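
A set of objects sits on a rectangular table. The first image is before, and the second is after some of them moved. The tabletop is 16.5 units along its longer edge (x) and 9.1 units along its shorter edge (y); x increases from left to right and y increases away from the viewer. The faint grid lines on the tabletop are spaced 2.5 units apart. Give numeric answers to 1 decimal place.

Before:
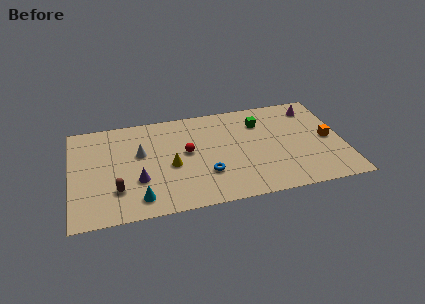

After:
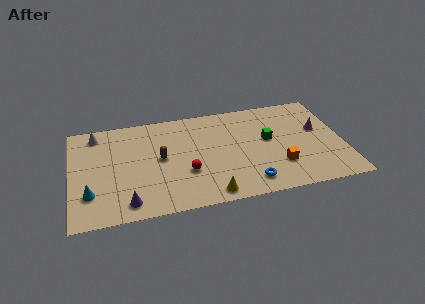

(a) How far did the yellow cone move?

3.7

From (6.0, 4.0) to (8.2, 1.0), the yellow cone covered √(2.2² + 3.0²) ≈ 3.7 units.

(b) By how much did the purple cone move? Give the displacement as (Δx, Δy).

(-0.7, -1.8)

From the two frames, the purple cone sits at roughly (4.0, 3.1) before and (3.3, 1.3) after.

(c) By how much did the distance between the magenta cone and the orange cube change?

+0.6

They were about 3.2 units apart before and 3.8 after — 0.6 units further apart.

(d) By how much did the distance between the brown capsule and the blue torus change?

+0.8

Before: roughly 5.4 units apart; after: 6.2. That's 0.8 units further apart.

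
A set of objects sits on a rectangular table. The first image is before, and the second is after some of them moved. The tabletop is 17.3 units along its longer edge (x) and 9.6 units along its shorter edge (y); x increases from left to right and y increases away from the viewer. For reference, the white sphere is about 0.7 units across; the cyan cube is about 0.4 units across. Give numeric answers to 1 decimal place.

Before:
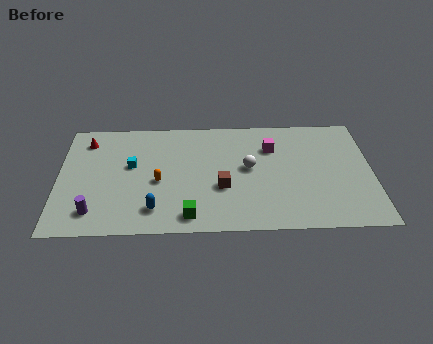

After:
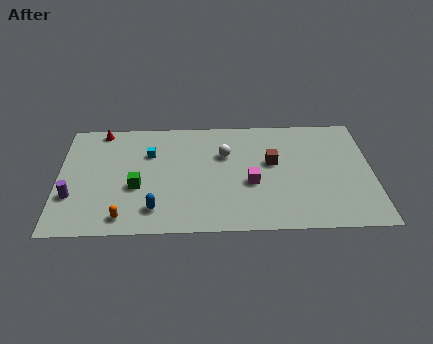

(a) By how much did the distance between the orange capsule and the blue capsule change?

-0.5

Before: roughly 2.3 units apart; after: 1.8. That's 0.5 units closer together.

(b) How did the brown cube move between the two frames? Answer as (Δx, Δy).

(2.8, 2.0)

From the two frames, the brown cube sits at roughly (9.0, 3.6) before and (11.8, 5.6) after.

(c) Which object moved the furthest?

the green cube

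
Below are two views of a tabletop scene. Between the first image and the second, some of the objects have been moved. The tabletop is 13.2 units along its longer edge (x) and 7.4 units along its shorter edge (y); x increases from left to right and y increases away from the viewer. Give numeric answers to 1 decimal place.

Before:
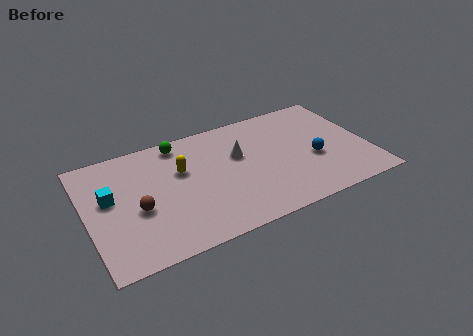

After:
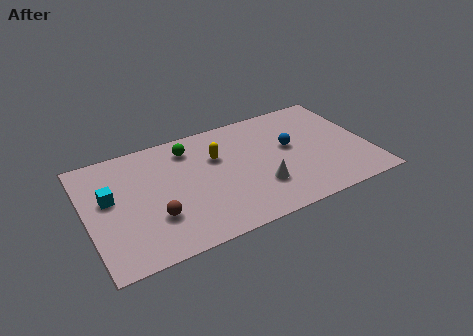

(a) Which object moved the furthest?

the white cone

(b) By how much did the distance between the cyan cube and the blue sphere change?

-1.1

The distance was about 9.6 in the first image and 8.5 in the second, so they moved 1.1 units closer together.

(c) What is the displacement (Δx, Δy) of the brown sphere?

(0.7, -0.8)

The brown sphere started near (2.3, 3.1) and ended near (3.0, 2.3).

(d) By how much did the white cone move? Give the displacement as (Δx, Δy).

(0.7, -2.4)

From the two frames, the white cone sits at roughly (7.2, 4.6) before and (7.9, 2.2) after.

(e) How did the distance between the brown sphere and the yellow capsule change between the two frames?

+1.4

Before: roughly 2.7 units apart; after: 4.1. That's 1.4 units further apart.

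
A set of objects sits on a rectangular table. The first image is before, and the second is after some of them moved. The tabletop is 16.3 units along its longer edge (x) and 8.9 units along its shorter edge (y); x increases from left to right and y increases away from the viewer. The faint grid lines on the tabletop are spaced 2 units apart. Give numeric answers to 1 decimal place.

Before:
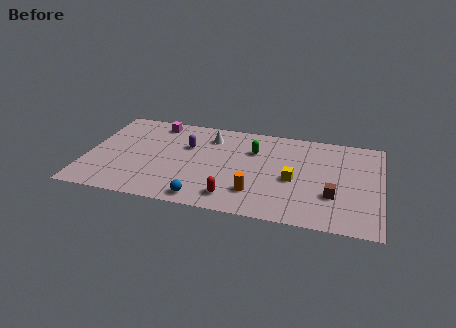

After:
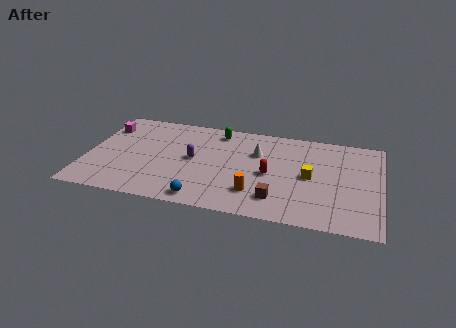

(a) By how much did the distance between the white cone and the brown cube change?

-3.8

Before: roughly 8.1 units apart; after: 4.3. That's 3.8 units closer together.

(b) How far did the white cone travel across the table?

2.9

The white cone moved from about (6.7, 7.0) to (9.4, 6.0), a distance of √(2.7² + 1.0²) ≈ 2.9.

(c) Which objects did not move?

the orange cylinder and the blue sphere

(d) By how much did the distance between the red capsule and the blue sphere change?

+3.0

Before: roughly 1.7 units apart; after: 4.7. That's 3.0 units further apart.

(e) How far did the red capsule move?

3.2

From (8.3, 1.5) to (10.2, 4.1), the red capsule covered √(1.9² + 2.6²) ≈ 3.2 units.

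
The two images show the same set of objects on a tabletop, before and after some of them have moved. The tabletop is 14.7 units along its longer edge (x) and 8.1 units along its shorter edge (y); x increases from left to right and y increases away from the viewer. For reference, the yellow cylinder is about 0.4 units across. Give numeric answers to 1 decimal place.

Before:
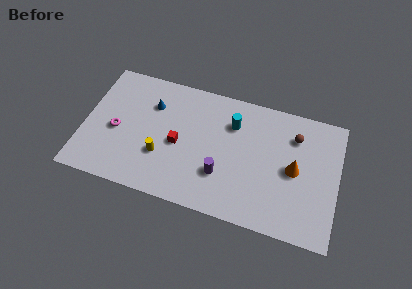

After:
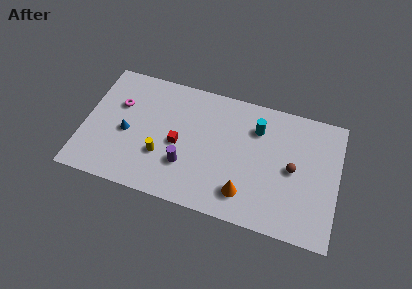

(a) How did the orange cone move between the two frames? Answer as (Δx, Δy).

(-2.7, -2.3)

The orange cone was at about (12.2, 4.0) and moved to about (9.5, 1.7).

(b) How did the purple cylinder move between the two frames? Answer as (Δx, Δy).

(-2.1, 0.0)

The purple cylinder started near (8.1, 2.5) and ended near (6.0, 2.5).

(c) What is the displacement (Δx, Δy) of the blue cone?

(-1.3, -2.2)

From the two frames, the blue cone sits at roughly (3.8, 5.8) before and (2.5, 3.6) after.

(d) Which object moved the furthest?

the orange cone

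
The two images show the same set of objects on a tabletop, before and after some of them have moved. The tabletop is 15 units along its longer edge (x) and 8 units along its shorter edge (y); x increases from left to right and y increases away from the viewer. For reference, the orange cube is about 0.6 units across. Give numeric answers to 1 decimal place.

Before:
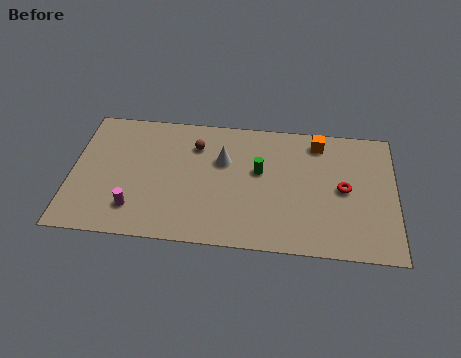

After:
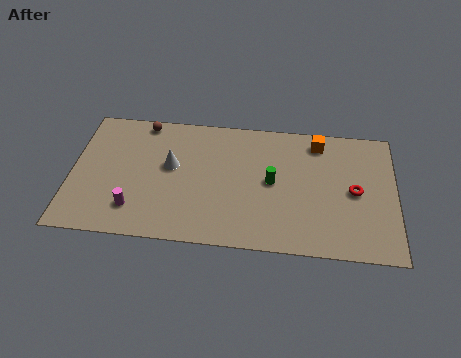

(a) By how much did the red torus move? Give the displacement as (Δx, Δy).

(0.5, -0.1)

From the two frames, the red torus sits at roughly (12.6, 4.0) before and (13.1, 3.9) after.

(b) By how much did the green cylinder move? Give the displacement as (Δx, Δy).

(0.6, -0.6)

From the two frames, the green cylinder sits at roughly (8.7, 4.7) before and (9.3, 4.1) after.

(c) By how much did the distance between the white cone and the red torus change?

+2.8

Before: roughly 5.7 units apart; after: 8.5. That's 2.8 units further apart.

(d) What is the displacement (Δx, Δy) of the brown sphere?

(-2.5, 1.2)

The brown sphere started near (5.7, 6.0) and ended near (3.2, 7.2).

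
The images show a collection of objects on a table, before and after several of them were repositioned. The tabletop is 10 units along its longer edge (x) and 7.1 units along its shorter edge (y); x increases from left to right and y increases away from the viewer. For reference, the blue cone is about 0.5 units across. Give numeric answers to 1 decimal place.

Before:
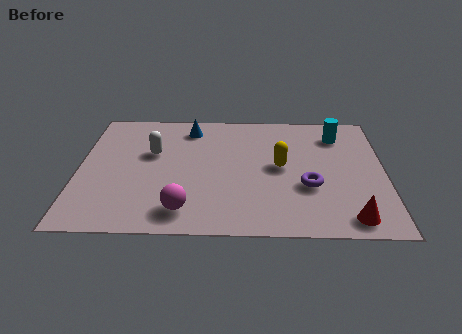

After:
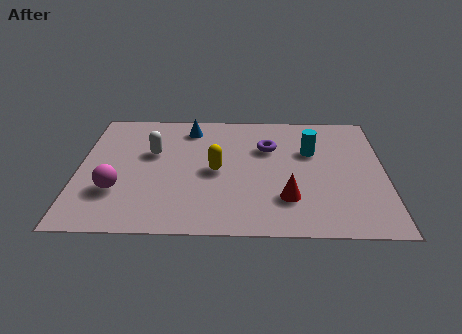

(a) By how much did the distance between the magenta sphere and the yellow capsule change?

-0.6

Before: roughly 4.0 units apart; after: 3.4. That's 0.6 units closer together.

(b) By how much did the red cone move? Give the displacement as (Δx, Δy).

(-2.0, 1.0)

The red cone was at about (8.8, 0.9) and moved to about (6.8, 1.9).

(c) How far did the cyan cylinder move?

1.3

The cyan cylinder was near (8.5, 5.6) before and (7.6, 4.6) after, so it travelled √(0.9² + 1.0²) ≈ 1.3 units.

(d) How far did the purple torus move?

2.6

The purple torus was near (7.5, 2.6) before and (6.2, 4.8) after, so it travelled √(1.3² + 2.2²) ≈ 2.6 units.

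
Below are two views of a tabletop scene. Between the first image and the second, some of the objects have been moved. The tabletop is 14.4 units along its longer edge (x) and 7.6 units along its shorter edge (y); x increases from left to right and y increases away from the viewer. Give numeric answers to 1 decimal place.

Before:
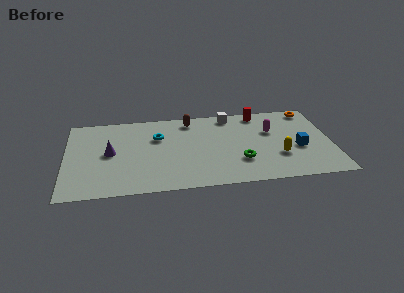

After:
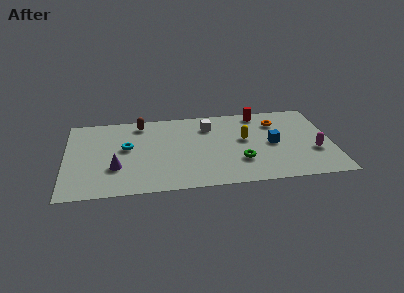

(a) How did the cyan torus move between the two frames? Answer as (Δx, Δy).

(-1.7, -0.8)

The cyan torus started near (5.0, 5.1) and ended near (3.3, 4.3).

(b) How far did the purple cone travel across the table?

1.4

The purple cone moved from about (2.4, 3.9) to (2.7, 2.5), a distance of √(0.3² + 1.4²) ≈ 1.4.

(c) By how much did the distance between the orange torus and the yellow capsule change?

-2.3

Before: roughly 4.6 units apart; after: 2.3. That's 2.3 units closer together.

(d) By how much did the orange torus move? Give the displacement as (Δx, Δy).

(-1.9, -1.0)

The orange torus started near (13.4, 6.7) and ended near (11.5, 5.7).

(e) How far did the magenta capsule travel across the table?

3.1

From (11.2, 4.9) to (13.4, 2.7), the magenta capsule covered √(2.2² + 2.2²) ≈ 3.1 units.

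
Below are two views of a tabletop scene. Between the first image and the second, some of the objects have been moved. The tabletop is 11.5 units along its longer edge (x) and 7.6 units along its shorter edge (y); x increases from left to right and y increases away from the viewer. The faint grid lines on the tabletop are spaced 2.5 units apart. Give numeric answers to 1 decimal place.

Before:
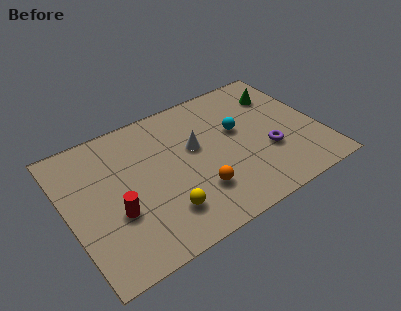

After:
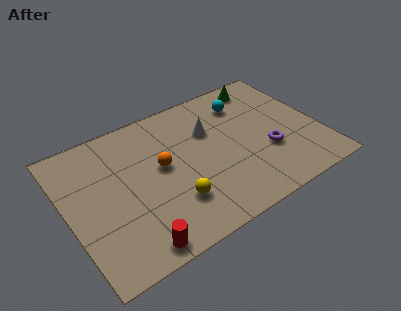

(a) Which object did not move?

the purple torus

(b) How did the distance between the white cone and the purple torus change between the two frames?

-0.3

Before: roughly 3.6 units apart; after: 3.3. That's 0.3 units closer together.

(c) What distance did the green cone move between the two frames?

1.1

From (10.1, 5.7) to (9.5, 6.6), the green cone covered √(0.6² + 0.9²) ≈ 1.1 units.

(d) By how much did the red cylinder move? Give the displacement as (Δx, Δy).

(0.5, -2.0)

The red cylinder started near (2.0, 2.8) and ended near (2.5, 0.8).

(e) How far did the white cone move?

1.0

From (5.9, 4.5) to (6.7, 5.1), the white cone covered √(0.8² + 0.6²) ≈ 1.0 units.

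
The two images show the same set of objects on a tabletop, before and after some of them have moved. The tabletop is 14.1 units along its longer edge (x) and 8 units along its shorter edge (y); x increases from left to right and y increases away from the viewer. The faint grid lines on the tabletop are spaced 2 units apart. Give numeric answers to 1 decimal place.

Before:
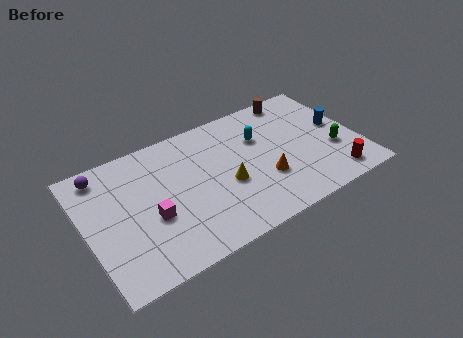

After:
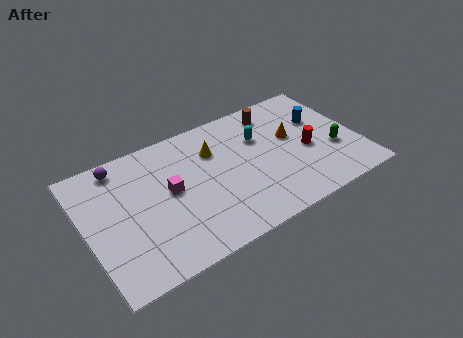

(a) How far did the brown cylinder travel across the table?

1.3

The brown cylinder moved from about (11.4, 7.2) to (10.2, 6.7), a distance of √(1.2² + 0.5²) ≈ 1.3.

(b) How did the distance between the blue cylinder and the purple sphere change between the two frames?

-1.8

Before: roughly 12.3 units apart; after: 10.5. That's 1.8 units closer together.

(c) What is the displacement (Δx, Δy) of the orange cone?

(1.8, 2.0)

From the two frames, the orange cone sits at roughly (9.0, 2.7) before and (10.8, 4.7) after.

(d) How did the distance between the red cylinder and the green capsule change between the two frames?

-0.3

The distance was about 1.7 in the first image and 1.4 in the second, so they moved 0.3 units closer together.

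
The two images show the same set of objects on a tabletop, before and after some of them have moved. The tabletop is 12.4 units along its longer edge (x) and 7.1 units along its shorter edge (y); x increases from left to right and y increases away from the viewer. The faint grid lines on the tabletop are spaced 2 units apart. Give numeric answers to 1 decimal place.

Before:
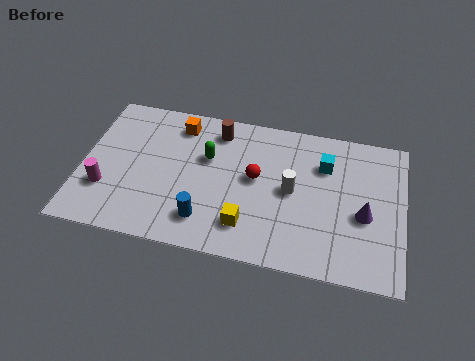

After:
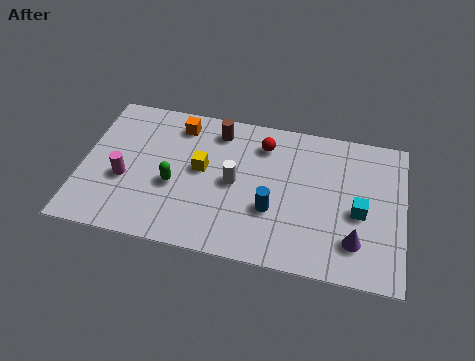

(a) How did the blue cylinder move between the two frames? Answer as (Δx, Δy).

(2.5, 1.0)

The blue cylinder was at about (4.9, 1.5) and moved to about (7.4, 2.5).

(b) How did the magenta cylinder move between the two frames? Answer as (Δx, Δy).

(0.7, 0.6)

The magenta cylinder was at about (1.0, 2.2) and moved to about (1.7, 2.8).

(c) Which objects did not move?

the orange cube and the brown cylinder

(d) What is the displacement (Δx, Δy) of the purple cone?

(-0.3, -1.3)

The purple cone started near (10.9, 3.0) and ended near (10.6, 1.7).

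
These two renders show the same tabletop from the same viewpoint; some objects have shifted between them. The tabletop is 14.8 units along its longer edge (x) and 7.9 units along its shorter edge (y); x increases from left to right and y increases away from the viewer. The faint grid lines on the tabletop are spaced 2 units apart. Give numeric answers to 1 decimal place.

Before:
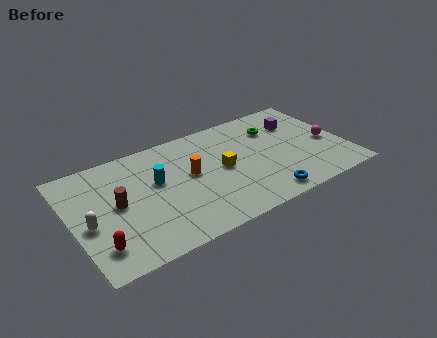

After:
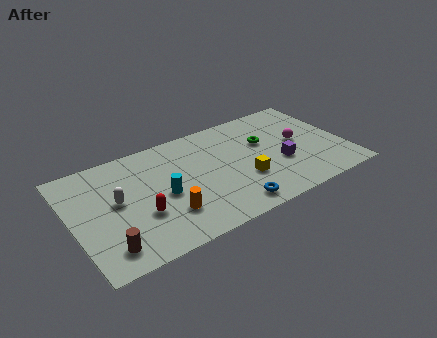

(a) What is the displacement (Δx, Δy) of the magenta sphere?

(-1.5, 0.7)

The magenta sphere was at about (13.9, 3.5) and moved to about (12.4, 4.2).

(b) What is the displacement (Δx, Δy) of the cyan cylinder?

(0.2, -1.1)

The cyan cylinder started near (4.6, 4.7) and ended near (4.8, 3.6).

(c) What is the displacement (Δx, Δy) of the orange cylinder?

(-1.6, -2.2)

From the two frames, the orange cylinder sits at roughly (6.4, 4.4) before and (4.8, 2.2) after.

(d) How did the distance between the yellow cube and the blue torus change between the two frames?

-1.6

They were about 3.5 units apart before and 1.9 after — 1.6 units closer together.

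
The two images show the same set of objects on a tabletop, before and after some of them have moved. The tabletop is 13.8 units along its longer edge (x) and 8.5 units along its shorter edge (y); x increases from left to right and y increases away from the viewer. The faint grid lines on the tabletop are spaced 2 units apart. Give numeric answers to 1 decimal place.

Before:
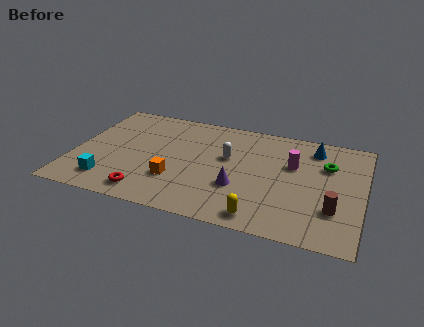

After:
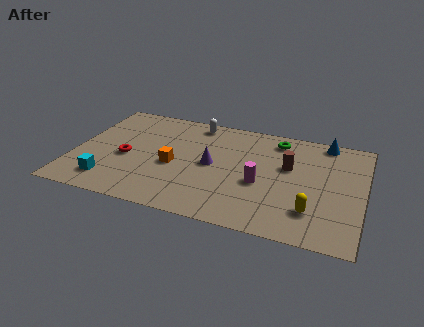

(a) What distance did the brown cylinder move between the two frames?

3.5

From (12.5, 2.5) to (10.2, 5.2), the brown cylinder covered √(2.3² + 2.7²) ≈ 3.5 units.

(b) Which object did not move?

the cyan cube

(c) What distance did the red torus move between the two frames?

2.8

From (3.8, 1.2) to (2.5, 3.7), the red torus covered √(1.3² + 2.5²) ≈ 2.8 units.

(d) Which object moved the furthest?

the brown cylinder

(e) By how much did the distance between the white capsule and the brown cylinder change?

-0.6

Before: roughly 5.8 units apart; after: 5.2. That's 0.6 units closer together.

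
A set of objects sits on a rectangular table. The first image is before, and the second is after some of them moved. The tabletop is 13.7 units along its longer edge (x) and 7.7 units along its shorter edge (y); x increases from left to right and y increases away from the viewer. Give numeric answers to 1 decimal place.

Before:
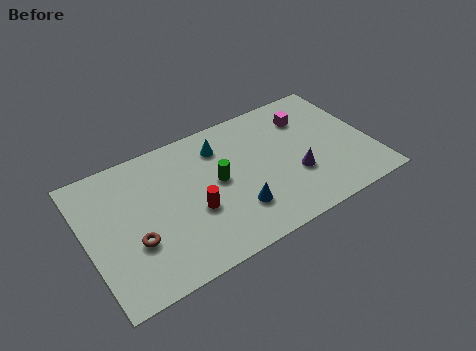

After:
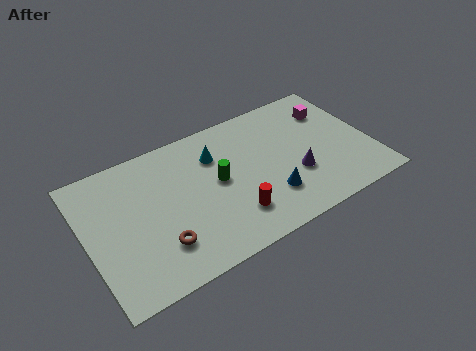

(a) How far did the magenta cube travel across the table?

1.2

From (11.0, 5.8) to (12.2, 5.7), the magenta cube covered √(1.2² + 0.1²) ≈ 1.2 units.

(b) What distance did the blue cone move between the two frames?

1.6

From (6.9, 2.1) to (8.5, 2.1), the blue cone covered √(1.6² + 0.0²) ≈ 1.6 units.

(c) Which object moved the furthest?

the red cylinder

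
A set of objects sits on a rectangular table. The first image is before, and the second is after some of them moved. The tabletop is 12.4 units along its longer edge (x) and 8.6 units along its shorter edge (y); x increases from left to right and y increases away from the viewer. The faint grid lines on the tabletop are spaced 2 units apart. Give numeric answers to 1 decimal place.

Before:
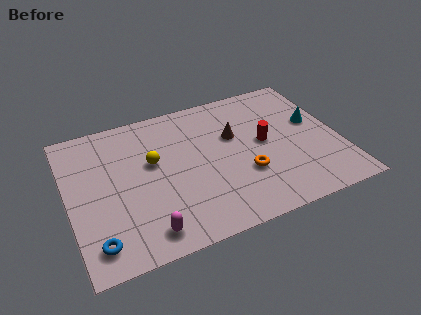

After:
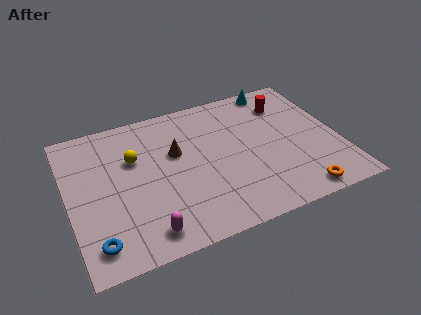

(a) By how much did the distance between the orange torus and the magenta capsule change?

+1.9

Before: roughly 5.0 units apart; after: 6.9. That's 1.9 units further apart.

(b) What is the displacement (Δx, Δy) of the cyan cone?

(-1.4, 2.8)

The cyan cone was at about (11.4, 5.0) and moved to about (10.0, 7.8).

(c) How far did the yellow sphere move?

0.9

From (3.9, 5.1) to (3.1, 5.6), the yellow sphere covered √(0.8² + 0.5²) ≈ 0.9 units.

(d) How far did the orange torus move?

3.0

From (7.9, 2.9) to (10.1, 0.9), the orange torus covered √(2.2² + 2.0²) ≈ 3.0 units.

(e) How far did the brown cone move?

2.7

From (7.7, 5.4) to (5.0, 5.3), the brown cone covered √(2.7² + 0.1²) ≈ 2.7 units.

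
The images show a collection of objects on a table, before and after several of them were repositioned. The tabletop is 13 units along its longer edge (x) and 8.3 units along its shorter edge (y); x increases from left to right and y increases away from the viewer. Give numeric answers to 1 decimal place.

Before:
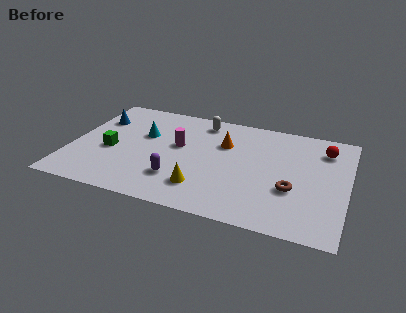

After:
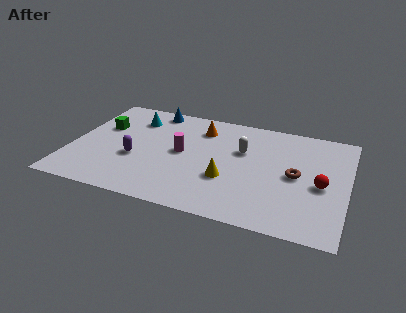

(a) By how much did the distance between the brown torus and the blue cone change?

-2.1

Before: roughly 9.9 units apart; after: 7.8. That's 2.1 units closer together.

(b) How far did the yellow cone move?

1.5

The yellow cone was near (6.4, 1.9) before and (7.5, 2.9) after, so it travelled √(1.1² + 1.0²) ≈ 1.5 units.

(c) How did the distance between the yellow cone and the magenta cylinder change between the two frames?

-0.5

Before: roughly 3.2 units apart; after: 2.7. That's 0.5 units closer together.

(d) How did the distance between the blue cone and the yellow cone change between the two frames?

-0.7

They were about 6.7 units apart before and 6.0 after — 0.7 units closer together.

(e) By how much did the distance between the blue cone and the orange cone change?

-3.5

They were about 6.1 units apart before and 2.6 after — 3.5 units closer together.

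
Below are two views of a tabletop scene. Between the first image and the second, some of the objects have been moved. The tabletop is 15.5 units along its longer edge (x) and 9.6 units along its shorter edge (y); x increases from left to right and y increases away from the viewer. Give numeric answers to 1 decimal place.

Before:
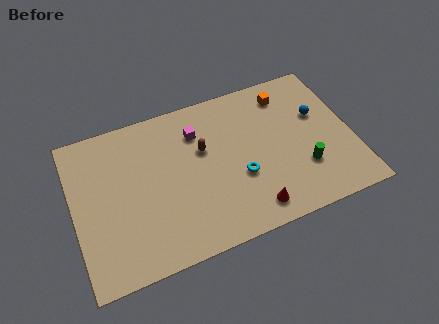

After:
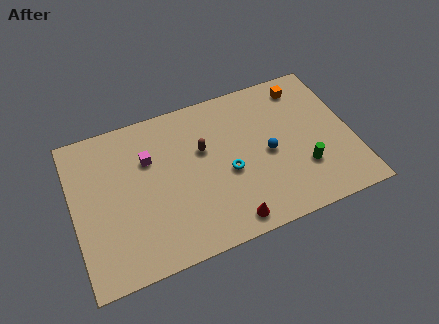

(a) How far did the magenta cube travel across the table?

2.9

The magenta cube was near (7.1, 7.2) before and (4.3, 6.5) after, so it travelled √(2.8² + 0.7²) ≈ 2.9 units.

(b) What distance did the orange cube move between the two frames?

1.0

The orange cube moved from about (12.2, 7.9) to (13.2, 8.1), a distance of √(1.0² + 0.2²) ≈ 1.0.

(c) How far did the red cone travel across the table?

1.3

The red cone moved from about (9.5, 1.4) to (8.2, 1.1), a distance of √(1.3² + 0.3²) ≈ 1.3.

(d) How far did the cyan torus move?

0.8

The cyan torus was near (9.1, 3.6) before and (8.5, 4.1) after, so it travelled √(0.6² + 0.5²) ≈ 0.8 units.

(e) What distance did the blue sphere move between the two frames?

3.4

The blue sphere moved from about (13.8, 6.0) to (10.8, 4.5), a distance of √(3.0² + 1.5²) ≈ 3.4.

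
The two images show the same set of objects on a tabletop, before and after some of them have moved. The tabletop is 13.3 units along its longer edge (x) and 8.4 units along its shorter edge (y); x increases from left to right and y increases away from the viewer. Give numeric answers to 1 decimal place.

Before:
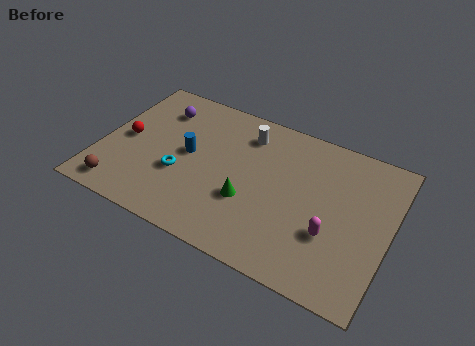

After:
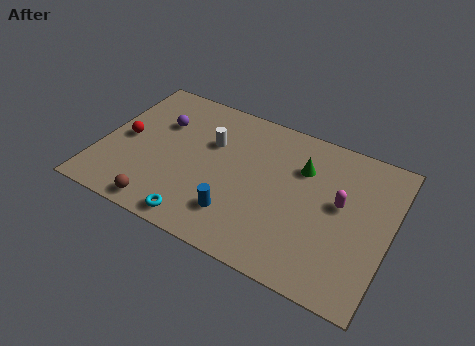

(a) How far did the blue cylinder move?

3.5

From (4.0, 4.4) to (6.6, 2.0), the blue cylinder covered √(2.6² + 2.4²) ≈ 3.5 units.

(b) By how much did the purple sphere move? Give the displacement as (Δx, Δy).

(0.2, -0.8)

The purple sphere was at about (2.3, 6.5) and moved to about (2.5, 5.7).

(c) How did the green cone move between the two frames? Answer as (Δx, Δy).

(2.1, 2.9)

The green cone started near (7.0, 3.0) and ended near (9.1, 5.9).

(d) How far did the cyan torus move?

2.5

The cyan torus was near (3.8, 3.1) before and (5.0, 0.9) after, so it travelled √(1.2² + 2.2²) ≈ 2.5 units.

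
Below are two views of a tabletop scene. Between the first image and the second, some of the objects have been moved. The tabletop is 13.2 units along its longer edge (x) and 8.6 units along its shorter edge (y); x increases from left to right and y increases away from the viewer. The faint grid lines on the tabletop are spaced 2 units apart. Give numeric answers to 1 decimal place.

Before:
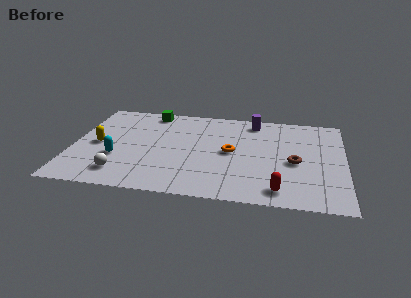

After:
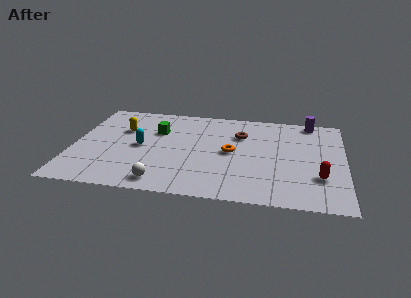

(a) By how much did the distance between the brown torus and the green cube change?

-4.0

The distance was about 8.1 in the first image and 4.1 in the second, so they moved 4.0 units closer together.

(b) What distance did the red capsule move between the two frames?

2.4

The red capsule moved from about (10.1, 1.2) to (12.0, 2.6), a distance of √(1.9² + 1.4²) ≈ 2.4.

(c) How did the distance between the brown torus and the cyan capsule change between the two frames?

-3.5

Before: roughly 8.6 units apart; after: 5.1. That's 3.5 units closer together.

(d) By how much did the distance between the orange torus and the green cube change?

-1.3

Before: roughly 5.3 units apart; after: 4.0. That's 1.3 units closer together.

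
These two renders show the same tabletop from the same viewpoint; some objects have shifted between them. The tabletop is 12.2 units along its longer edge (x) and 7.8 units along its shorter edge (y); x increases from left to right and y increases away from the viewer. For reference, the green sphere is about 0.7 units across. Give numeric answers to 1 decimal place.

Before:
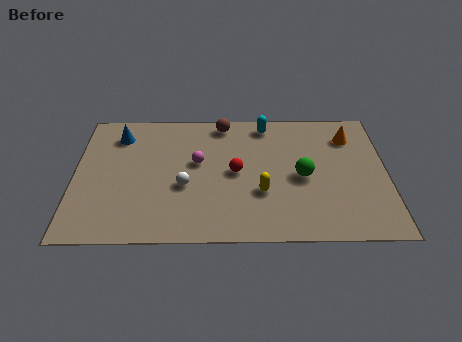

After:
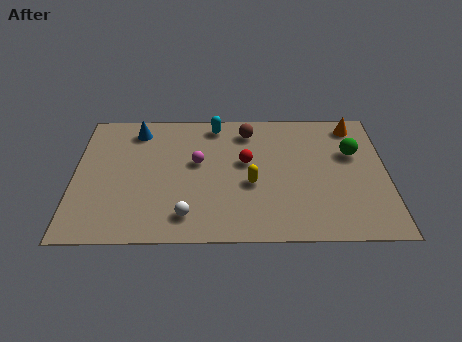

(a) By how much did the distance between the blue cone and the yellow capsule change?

-1.0

Before: roughly 6.6 units apart; after: 5.6. That's 1.0 units closer together.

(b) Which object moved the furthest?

the green sphere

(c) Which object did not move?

the magenta sphere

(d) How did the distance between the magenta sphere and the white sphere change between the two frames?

+1.6

The distance was about 1.5 in the first image and 3.1 in the second, so they moved 1.6 units further apart.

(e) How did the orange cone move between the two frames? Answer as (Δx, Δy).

(0.2, 0.7)

From the two frames, the orange cone sits at roughly (10.8, 6.0) before and (11.0, 6.7) after.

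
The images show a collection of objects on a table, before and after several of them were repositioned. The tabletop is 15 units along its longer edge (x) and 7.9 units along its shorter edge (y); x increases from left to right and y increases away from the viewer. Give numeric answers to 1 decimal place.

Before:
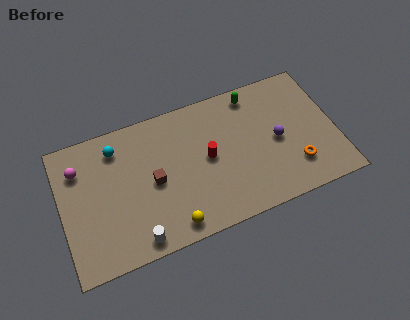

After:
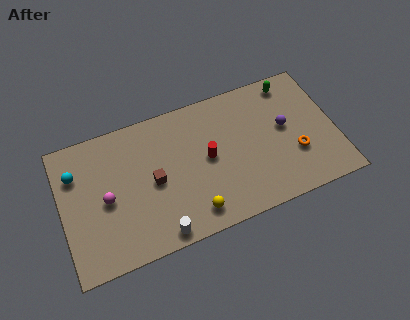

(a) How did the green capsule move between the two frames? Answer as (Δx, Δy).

(2.1, 0.0)

From the two frames, the green capsule sits at roughly (10.8, 6.9) before and (12.9, 6.9) after.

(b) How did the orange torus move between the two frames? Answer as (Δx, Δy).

(0.1, 0.7)

The orange torus was at about (12.6, 2.0) and moved to about (12.7, 2.7).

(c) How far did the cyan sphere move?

2.4

From (3.2, 6.4) to (0.9, 5.7), the cyan sphere covered √(2.3² + 0.7²) ≈ 2.4 units.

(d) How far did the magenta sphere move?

2.6

From (1.1, 5.9) to (2.4, 3.7), the magenta sphere covered √(1.3² + 2.2²) ≈ 2.6 units.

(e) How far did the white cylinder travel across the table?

1.2

The white cylinder moved from about (3.8, 0.9) to (5.0, 0.8), a distance of √(1.2² + 0.1²) ≈ 1.2.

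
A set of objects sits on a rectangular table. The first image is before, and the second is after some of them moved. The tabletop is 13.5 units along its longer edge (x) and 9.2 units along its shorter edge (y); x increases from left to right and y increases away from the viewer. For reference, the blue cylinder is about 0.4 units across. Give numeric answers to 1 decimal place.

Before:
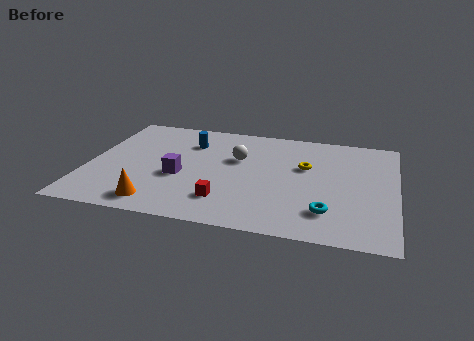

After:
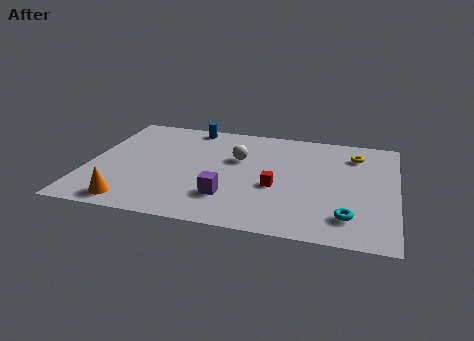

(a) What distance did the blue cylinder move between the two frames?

1.5

The blue cylinder moved from about (4.3, 6.8) to (4.2, 8.3), a distance of √(0.1² + 1.5²) ≈ 1.5.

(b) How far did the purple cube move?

2.6

From (4.1, 3.7) to (6.3, 2.4), the purple cube covered √(2.2² + 1.3²) ≈ 2.6 units.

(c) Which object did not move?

the white sphere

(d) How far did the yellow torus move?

2.6

The yellow torus moved from about (9.5, 5.7) to (11.6, 7.2), a distance of √(2.1² + 1.5²) ≈ 2.6.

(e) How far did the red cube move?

2.6

The red cube was near (6.2, 2.1) before and (8.3, 3.7) after, so it travelled √(2.1² + 1.6²) ≈ 2.6 units.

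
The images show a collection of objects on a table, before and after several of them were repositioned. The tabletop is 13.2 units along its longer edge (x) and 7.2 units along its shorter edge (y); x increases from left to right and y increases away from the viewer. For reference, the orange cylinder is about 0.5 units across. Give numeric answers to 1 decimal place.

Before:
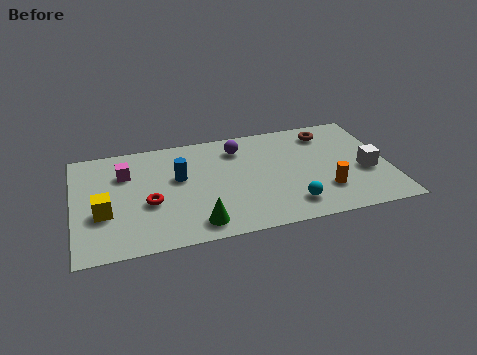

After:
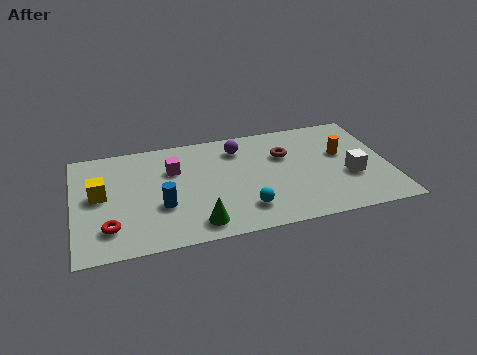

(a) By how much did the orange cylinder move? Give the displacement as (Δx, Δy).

(0.9, 2.3)

The orange cylinder was at about (10.4, 2.0) and moved to about (11.3, 4.3).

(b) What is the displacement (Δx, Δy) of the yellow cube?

(-0.1, 1.2)

From the two frames, the yellow cube sits at roughly (1.2, 2.7) before and (1.1, 3.9) after.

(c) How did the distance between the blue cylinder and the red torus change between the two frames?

+0.5

They were about 1.9 units apart before and 2.4 after — 0.5 units further apart.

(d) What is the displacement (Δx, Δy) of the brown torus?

(-1.9, -1.1)

From the two frames, the brown torus sits at roughly (10.8, 5.9) before and (8.9, 4.8) after.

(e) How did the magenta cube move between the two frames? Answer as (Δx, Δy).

(2.0, -0.2)

From the two frames, the magenta cube sits at roughly (2.2, 5.1) before and (4.2, 4.9) after.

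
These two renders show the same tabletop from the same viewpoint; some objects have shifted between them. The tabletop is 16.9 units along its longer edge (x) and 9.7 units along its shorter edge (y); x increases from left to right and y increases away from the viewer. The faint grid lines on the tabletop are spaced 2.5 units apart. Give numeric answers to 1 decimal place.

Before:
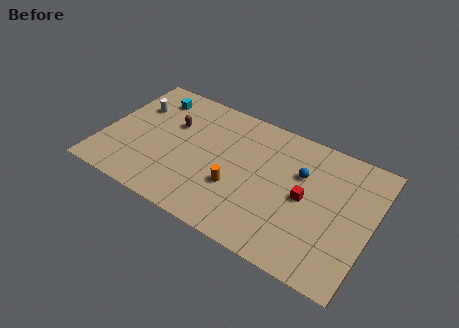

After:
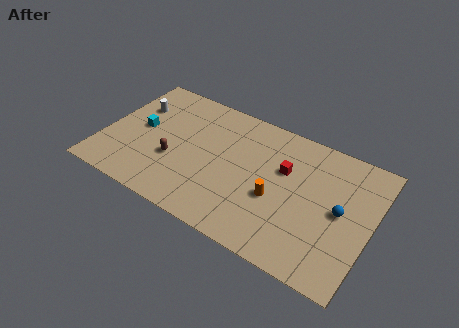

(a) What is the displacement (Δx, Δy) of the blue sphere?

(2.7, -1.5)

The blue sphere started near (12.3, 6.4) and ended near (15.0, 4.9).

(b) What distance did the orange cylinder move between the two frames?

2.5

From (8.6, 3.4) to (11.1, 3.9), the orange cylinder covered √(2.5² + 0.5²) ≈ 2.5 units.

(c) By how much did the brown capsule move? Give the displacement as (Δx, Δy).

(0.5, -2.7)

The brown capsule was at about (4.1, 6.3) and moved to about (4.6, 3.6).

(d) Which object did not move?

the white cylinder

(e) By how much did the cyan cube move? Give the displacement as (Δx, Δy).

(-0.3, -2.8)

The cyan cube was at about (2.5, 7.9) and moved to about (2.2, 5.1).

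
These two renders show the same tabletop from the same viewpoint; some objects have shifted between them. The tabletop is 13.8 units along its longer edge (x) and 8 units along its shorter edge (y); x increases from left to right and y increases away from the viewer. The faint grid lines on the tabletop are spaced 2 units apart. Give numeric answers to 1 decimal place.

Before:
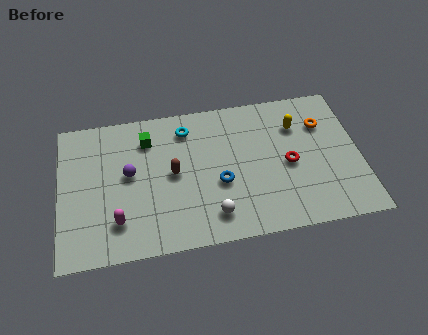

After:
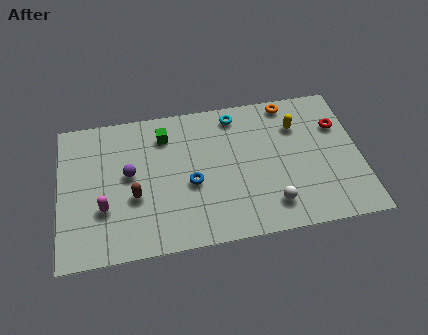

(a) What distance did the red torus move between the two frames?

3.0

The red torus was near (10.5, 3.7) before and (12.9, 5.5) after, so it travelled √(2.4² + 1.8²) ≈ 3.0 units.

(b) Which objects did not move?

the yellow capsule and the purple sphere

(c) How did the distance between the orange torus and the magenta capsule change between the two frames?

-0.5

They were about 10.3 units apart before and 9.8 after — 0.5 units closer together.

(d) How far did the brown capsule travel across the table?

2.1

The brown capsule moved from about (5.2, 4.1) to (3.4, 3.1), a distance of √(1.8² + 1.0²) ≈ 2.1.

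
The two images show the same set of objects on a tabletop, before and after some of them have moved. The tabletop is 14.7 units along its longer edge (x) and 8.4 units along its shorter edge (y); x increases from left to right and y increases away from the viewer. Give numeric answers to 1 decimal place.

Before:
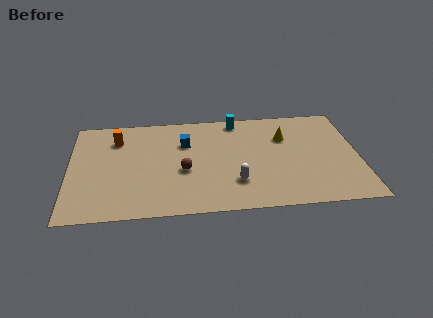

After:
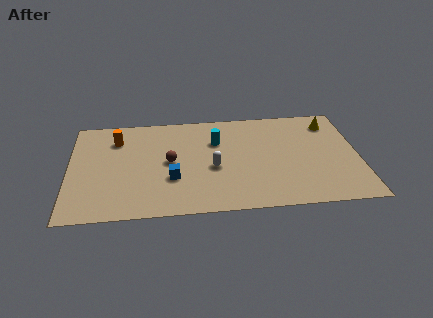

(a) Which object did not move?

the orange cylinder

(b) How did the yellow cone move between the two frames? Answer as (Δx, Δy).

(2.4, 1.0)

The yellow cone started near (11.0, 5.8) and ended near (13.4, 6.8).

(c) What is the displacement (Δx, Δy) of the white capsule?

(-1.1, 1.3)

From the two frames, the white capsule sits at roughly (8.4, 2.3) before and (7.3, 3.6) after.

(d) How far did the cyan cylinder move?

2.0

The cyan cylinder was near (8.6, 7.5) before and (7.5, 5.8) after, so it travelled √(1.1² + 1.7²) ≈ 2.0 units.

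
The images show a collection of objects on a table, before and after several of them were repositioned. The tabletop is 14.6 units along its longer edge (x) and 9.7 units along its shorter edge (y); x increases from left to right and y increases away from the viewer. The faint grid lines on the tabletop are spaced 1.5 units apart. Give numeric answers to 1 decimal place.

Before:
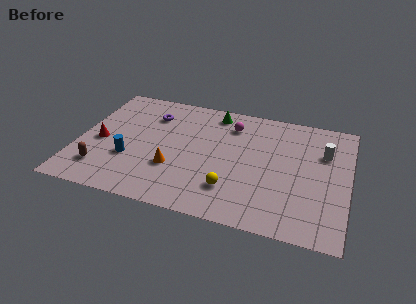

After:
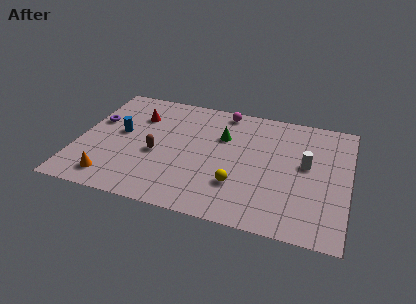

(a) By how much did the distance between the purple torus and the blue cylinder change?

-2.5

Before: roughly 4.1 units apart; after: 1.6. That's 2.5 units closer together.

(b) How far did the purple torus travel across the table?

3.2

The purple torus moved from about (3.7, 7.3) to (0.8, 6.0), a distance of √(2.9² + 1.3²) ≈ 3.2.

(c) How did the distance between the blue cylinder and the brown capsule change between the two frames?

+0.6

The distance was about 1.8 in the first image and 2.4 in the second, so they moved 0.6 units further apart.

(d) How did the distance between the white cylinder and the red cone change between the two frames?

-2.8

They were about 12.2 units apart before and 9.4 after — 2.8 units closer together.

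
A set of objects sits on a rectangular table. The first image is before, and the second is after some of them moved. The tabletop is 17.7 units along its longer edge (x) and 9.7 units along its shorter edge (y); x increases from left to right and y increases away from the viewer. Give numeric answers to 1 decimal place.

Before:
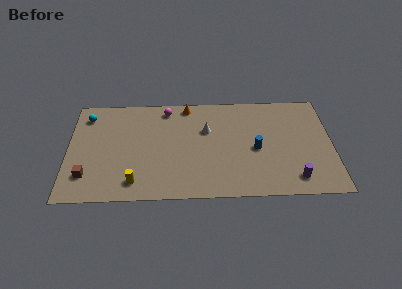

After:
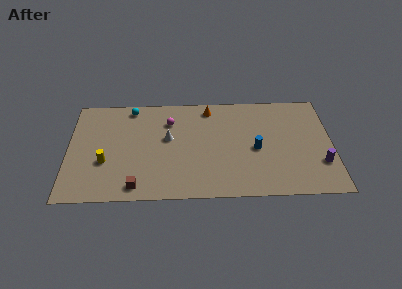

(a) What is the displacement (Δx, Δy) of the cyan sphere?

(3.0, 0.7)

From the two frames, the cyan sphere sits at roughly (1.2, 7.9) before and (4.2, 8.6) after.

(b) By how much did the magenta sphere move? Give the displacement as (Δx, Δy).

(0.2, -1.2)

The magenta sphere was at about (6.6, 8.4) and moved to about (6.8, 7.2).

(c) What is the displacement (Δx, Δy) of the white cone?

(-2.6, -0.7)

The white cone was at about (9.3, 6.3) and moved to about (6.7, 5.6).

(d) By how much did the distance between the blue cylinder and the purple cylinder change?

+0.8

They were about 3.8 units apart before and 4.6 after — 0.8 units further apart.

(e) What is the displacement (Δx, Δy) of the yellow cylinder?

(-2.0, 1.9)

The yellow cylinder started near (4.5, 1.6) and ended near (2.5, 3.5).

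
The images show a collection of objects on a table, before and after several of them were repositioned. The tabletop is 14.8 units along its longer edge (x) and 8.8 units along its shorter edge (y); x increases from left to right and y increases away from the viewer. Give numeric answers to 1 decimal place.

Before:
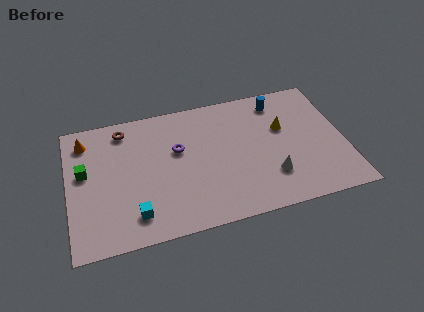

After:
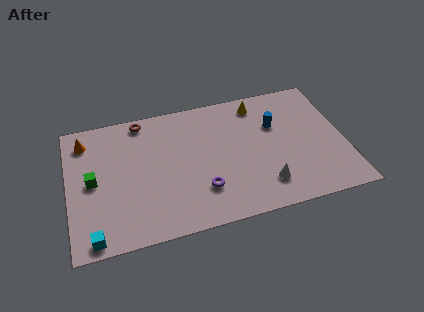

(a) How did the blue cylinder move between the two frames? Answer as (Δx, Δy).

(-0.3, -1.6)

The blue cylinder started near (11.5, 7.4) and ended near (11.2, 5.8).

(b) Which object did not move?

the orange cone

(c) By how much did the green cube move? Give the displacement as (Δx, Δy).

(0.4, -0.7)

The green cube started near (0.9, 5.1) and ended near (1.3, 4.4).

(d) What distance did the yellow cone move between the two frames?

2.3

The yellow cone moved from about (11.6, 5.5) to (10.4, 7.5), a distance of √(1.2² + 2.0²) ≈ 2.3.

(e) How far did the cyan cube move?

2.4

The cyan cube moved from about (3.4, 1.7) to (1.2, 0.8), a distance of √(2.2² + 0.9²) ≈ 2.4.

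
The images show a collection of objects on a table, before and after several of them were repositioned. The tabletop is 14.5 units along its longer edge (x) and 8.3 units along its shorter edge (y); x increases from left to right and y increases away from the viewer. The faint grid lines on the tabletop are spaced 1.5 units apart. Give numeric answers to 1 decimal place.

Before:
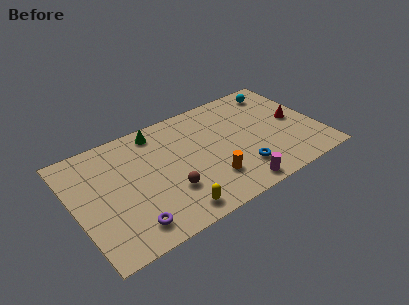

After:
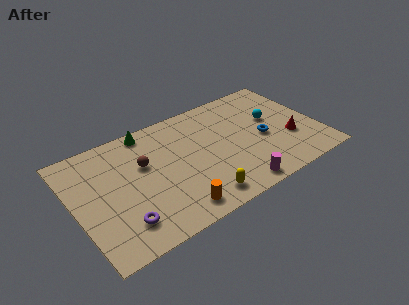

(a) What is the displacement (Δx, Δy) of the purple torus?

(-0.4, 0.4)

From the two frames, the purple torus sits at roughly (2.8, 1.4) before and (2.4, 1.8) after.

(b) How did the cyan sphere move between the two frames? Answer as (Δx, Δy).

(-0.7, -2.1)

The cyan sphere started near (12.7, 7.0) and ended near (12.0, 4.9).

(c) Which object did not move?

the magenta cylinder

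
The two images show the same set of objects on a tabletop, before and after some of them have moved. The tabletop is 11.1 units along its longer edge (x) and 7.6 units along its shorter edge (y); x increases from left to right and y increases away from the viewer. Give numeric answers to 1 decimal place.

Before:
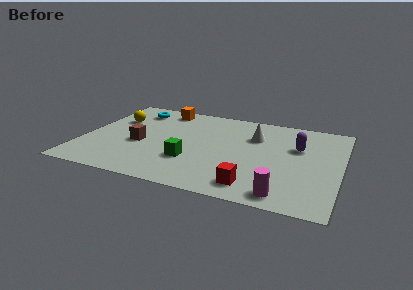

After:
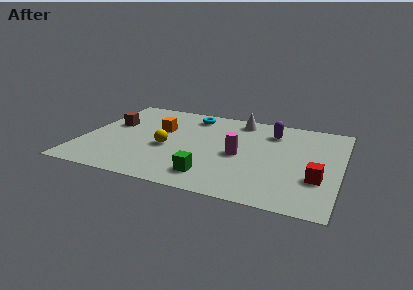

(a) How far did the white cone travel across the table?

1.5

The white cone was near (7.3, 5.3) before and (6.5, 6.6) after, so it travelled √(0.8² + 1.3²) ≈ 1.5 units.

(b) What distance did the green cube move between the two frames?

1.4

The green cube moved from about (4.8, 2.4) to (5.8, 1.4), a distance of √(1.0² + 1.0²) ≈ 1.4.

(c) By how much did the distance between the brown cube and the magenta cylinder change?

-1.0

They were about 6.8 units apart before and 5.8 after — 1.0 units closer together.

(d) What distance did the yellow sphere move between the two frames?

3.1

From (1.2, 5.1) to (3.7, 3.2), the yellow sphere covered √(2.5² + 1.9²) ≈ 3.1 units.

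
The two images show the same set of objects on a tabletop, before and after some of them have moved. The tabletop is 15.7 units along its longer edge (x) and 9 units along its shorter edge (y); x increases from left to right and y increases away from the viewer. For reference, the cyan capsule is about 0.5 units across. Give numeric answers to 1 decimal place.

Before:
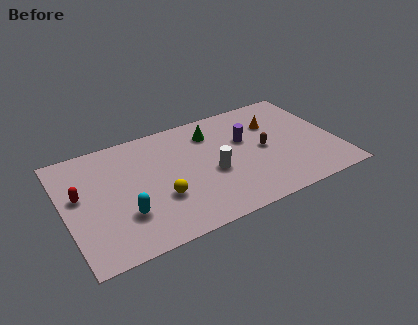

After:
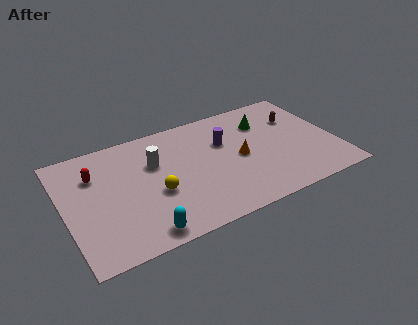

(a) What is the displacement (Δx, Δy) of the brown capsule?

(2.3, 1.8)

The brown capsule started near (11.5, 4.4) and ended near (13.8, 6.2).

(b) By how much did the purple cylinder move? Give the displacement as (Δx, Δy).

(-1.2, 0.3)

The purple cylinder started near (10.6, 5.6) and ended near (9.4, 5.9).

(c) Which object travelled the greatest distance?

the white cylinder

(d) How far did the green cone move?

3.1

From (8.8, 7.0) to (11.9, 6.6), the green cone covered √(3.1² + 0.4²) ≈ 3.1 units.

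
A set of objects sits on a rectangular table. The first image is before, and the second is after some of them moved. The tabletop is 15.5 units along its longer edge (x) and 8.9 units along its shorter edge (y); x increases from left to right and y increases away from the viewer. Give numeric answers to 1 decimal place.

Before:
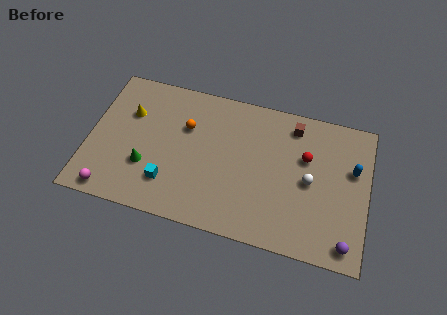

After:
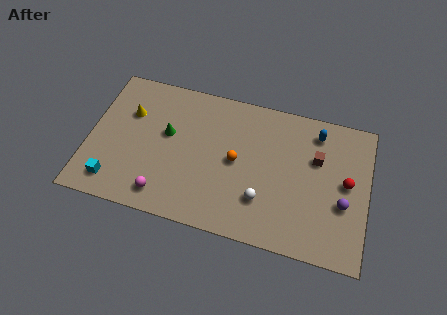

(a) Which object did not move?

the yellow cone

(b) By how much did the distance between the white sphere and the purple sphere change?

+0.6

The distance was about 3.9 in the first image and 4.5 in the second, so they moved 0.6 units further apart.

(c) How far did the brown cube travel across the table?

2.2

From (11.2, 7.5) to (12.6, 5.8), the brown cube covered √(1.4² + 1.7²) ≈ 2.2 units.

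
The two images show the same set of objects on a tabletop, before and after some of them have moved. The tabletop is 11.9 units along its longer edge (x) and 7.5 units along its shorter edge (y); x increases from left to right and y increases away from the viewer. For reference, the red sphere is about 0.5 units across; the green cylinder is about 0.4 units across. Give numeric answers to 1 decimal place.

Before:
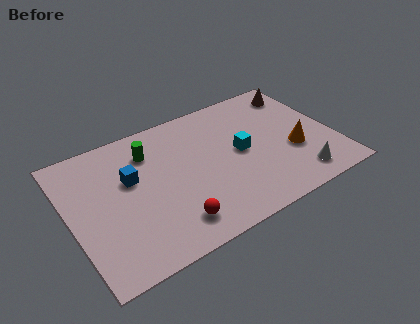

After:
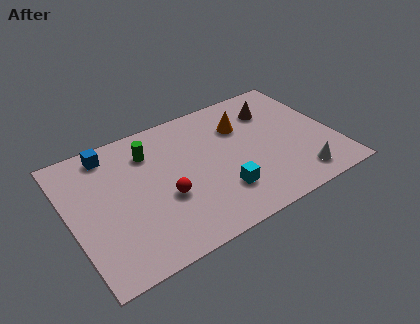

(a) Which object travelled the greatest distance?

the orange cone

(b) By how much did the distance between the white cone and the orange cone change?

+2.9

The distance was about 1.6 in the first image and 4.5 in the second, so they moved 2.9 units further apart.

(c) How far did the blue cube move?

2.0

The blue cube moved from about (2.8, 4.6) to (2.1, 6.5), a distance of √(0.7² + 1.9²) ≈ 2.0.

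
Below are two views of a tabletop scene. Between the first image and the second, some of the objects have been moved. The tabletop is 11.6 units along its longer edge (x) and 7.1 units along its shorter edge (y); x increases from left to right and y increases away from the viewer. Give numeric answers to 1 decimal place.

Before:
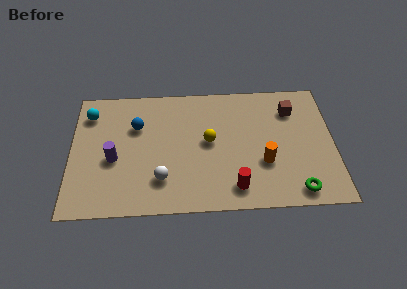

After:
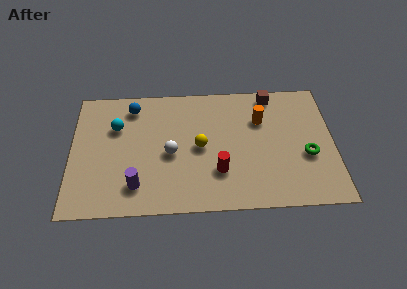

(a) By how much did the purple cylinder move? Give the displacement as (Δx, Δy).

(1.0, -1.5)

From the two frames, the purple cylinder sits at roughly (1.9, 3.0) before and (2.9, 1.5) after.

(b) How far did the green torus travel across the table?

2.0

The green torus was near (9.9, 0.9) before and (10.4, 2.8) after, so it travelled √(0.5² + 1.9²) ≈ 2.0 units.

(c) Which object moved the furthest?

the orange cylinder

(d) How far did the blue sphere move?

1.1

From (2.9, 4.8) to (2.7, 5.9), the blue sphere covered √(0.2² + 1.1²) ≈ 1.1 units.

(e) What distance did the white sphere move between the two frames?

1.5

The white sphere was near (4.0, 1.8) before and (4.4, 3.2) after, so it travelled √(0.4² + 1.4²) ≈ 1.5 units.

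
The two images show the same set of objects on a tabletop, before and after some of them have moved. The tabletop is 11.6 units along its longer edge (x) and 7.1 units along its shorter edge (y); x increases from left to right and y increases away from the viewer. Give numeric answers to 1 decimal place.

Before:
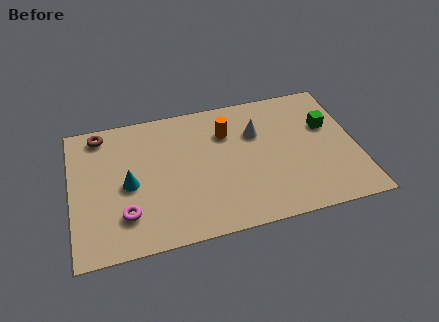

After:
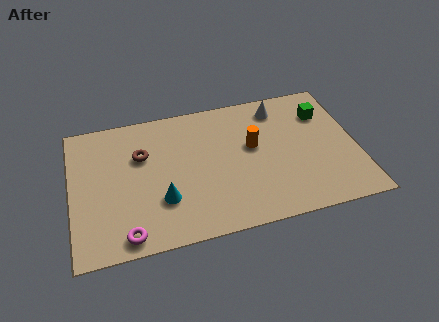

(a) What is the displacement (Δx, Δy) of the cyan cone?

(1.3, -1.1)

The cyan cone started near (2.3, 3.3) and ended near (3.6, 2.2).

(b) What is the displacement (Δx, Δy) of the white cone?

(1.0, 1.1)

The white cone was at about (7.6, 4.8) and moved to about (8.6, 5.9).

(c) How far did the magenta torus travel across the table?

1.0

The magenta torus moved from about (2.1, 1.8) to (2.1, 0.8), a distance of √(0.0² + 1.0²) ≈ 1.0.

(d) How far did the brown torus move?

2.2

The brown torus moved from about (1.3, 6.2) to (2.9, 4.7), a distance of √(1.6² + 1.5²) ≈ 2.2.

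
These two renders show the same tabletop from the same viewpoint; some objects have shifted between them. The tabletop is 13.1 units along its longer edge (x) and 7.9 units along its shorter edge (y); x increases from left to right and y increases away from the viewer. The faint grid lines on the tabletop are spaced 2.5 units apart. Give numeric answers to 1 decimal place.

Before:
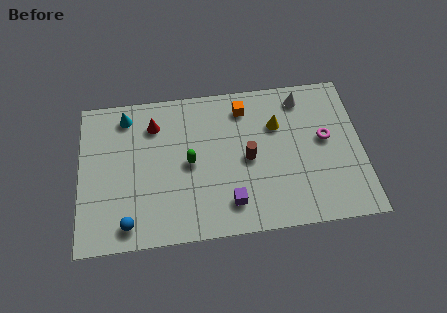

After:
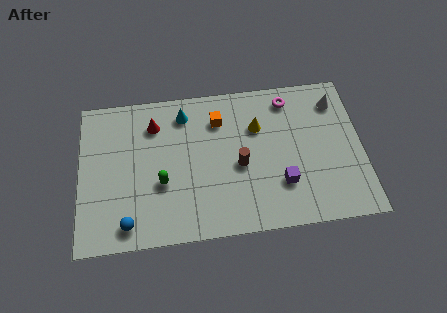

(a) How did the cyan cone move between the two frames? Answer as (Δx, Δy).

(2.7, -0.2)

The cyan cone was at about (2.2, 6.7) and moved to about (4.9, 6.5).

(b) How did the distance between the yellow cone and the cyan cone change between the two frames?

-3.5

The distance was about 7.1 in the first image and 3.6 in the second, so they moved 3.5 units closer together.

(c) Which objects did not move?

the blue sphere and the red cone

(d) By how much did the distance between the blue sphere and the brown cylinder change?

-0.5

They were about 6.2 units apart before and 5.7 after — 0.5 units closer together.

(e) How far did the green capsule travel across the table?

1.6

The green capsule moved from about (5.1, 3.9) to (3.8, 3.0), a distance of √(1.3² + 0.9²) ≈ 1.6.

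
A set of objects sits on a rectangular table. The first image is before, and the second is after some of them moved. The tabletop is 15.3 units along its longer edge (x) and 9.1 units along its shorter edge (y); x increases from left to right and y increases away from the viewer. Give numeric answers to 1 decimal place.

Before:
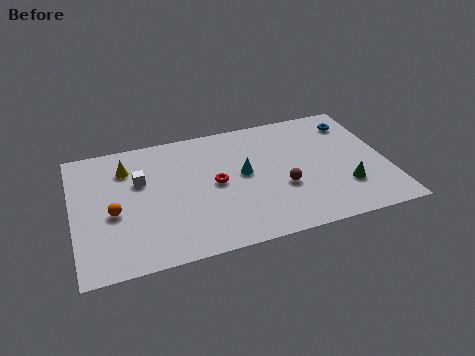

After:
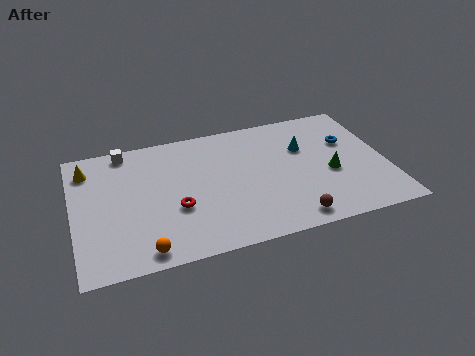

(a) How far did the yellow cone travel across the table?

1.9

The yellow cone was near (2.7, 6.9) before and (0.8, 7.3) after, so it travelled √(1.9² + 0.4²) ≈ 1.9 units.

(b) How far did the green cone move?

1.3

The green cone moved from about (13.1, 2.6) to (12.5, 3.8), a distance of √(0.6² + 1.2²) ≈ 1.3.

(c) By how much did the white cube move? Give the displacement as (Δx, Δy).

(-0.6, 2.4)

The white cube was at about (3.3, 5.8) and moved to about (2.7, 8.2).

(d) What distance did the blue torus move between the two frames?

1.5

The blue torus moved from about (14.0, 7.3) to (13.6, 5.9), a distance of √(0.4² + 1.4²) ≈ 1.5.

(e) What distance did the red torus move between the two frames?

2.3

From (6.9, 4.6) to (4.9, 3.4), the red torus covered √(2.0² + 1.2²) ≈ 2.3 units.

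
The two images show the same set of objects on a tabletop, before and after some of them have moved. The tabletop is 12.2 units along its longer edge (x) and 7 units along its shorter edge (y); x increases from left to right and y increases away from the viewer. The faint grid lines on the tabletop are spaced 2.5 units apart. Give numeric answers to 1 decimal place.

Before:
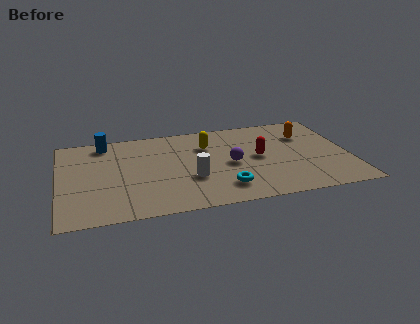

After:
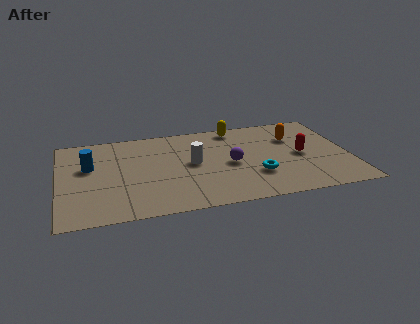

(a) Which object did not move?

the purple sphere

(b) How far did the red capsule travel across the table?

1.8

The red capsule moved from about (8.4, 3.6) to (10.2, 3.4), a distance of √(1.8² + 0.2²) ≈ 1.8.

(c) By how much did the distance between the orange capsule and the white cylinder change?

-1.0

The distance was about 5.6 in the first image and 4.6 in the second, so they moved 1.0 units closer together.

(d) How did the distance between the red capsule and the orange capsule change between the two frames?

-1.0

They were about 2.5 units apart before and 1.5 after — 1.0 units closer together.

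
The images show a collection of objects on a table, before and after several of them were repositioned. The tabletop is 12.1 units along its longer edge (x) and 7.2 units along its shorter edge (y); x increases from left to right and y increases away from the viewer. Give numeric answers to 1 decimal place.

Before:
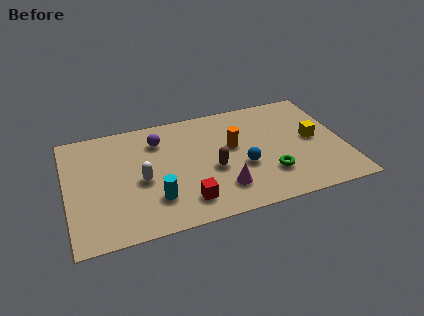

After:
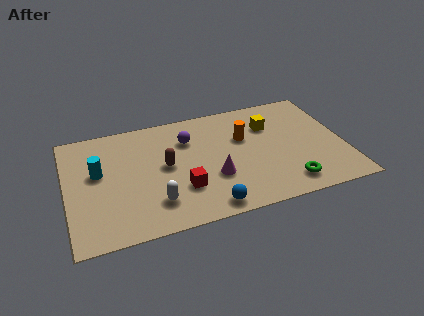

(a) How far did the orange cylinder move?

0.6

The orange cylinder was near (7.3, 4.2) before and (7.8, 4.6) after, so it travelled √(0.5² + 0.4²) ≈ 0.6 units.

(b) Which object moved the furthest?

the cyan cylinder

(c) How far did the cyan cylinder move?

3.3

The cyan cylinder moved from about (3.7, 1.9) to (1.4, 4.2), a distance of √(2.3² + 2.3²) ≈ 3.3.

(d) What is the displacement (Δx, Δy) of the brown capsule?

(-2.0, 0.8)

The brown capsule started near (6.3, 3.0) and ended near (4.3, 3.8).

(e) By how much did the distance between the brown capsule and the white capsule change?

-0.9

They were about 3.1 units apart before and 2.2 after — 0.9 units closer together.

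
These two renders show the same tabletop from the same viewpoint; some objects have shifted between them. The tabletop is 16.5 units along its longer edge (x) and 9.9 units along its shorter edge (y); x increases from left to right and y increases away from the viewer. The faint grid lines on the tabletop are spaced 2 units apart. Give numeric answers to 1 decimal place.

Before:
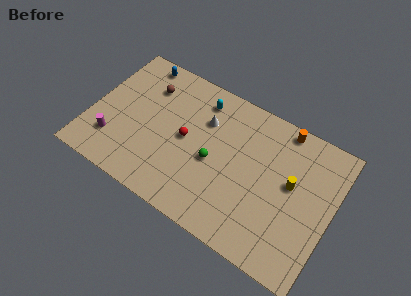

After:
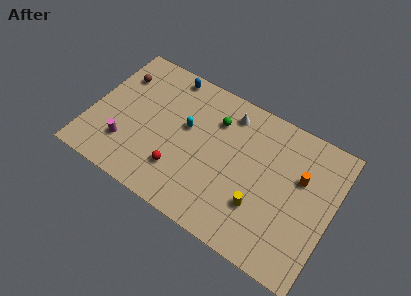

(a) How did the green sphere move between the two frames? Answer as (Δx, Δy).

(-0.3, 2.9)

The green sphere started near (8.5, 4.4) and ended near (8.2, 7.3).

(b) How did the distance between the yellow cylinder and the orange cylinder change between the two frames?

+0.4

The distance was about 3.6 in the first image and 4.0 in the second, so they moved 0.4 units further apart.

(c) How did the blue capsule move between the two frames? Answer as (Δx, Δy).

(2.1, 0.0)

The blue capsule was at about (2.5, 8.9) and moved to about (4.6, 8.9).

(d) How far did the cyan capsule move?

2.5

From (7.0, 8.2) to (6.4, 5.8), the cyan capsule covered √(0.6² + 2.4²) ≈ 2.5 units.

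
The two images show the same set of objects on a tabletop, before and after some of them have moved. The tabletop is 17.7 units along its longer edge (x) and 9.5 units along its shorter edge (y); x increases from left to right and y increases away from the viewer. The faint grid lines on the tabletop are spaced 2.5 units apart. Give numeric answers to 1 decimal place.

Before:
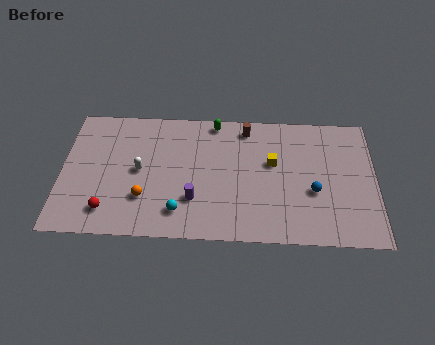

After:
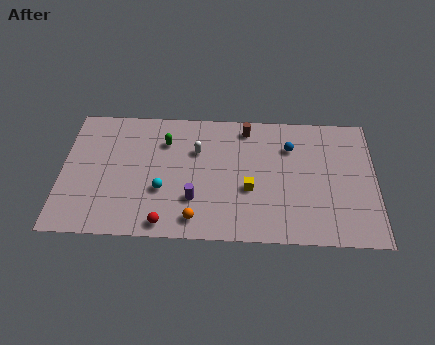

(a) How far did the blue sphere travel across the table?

3.5

The blue sphere moved from about (14.2, 3.7) to (12.9, 6.9), a distance of √(1.3² + 3.2²) ≈ 3.5.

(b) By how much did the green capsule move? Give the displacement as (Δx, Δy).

(-2.8, -1.6)

The green capsule started near (8.6, 8.6) and ended near (5.8, 7.0).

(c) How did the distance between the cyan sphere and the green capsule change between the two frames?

-3.4

They were about 7.0 units apart before and 3.6 after — 3.4 units closer together.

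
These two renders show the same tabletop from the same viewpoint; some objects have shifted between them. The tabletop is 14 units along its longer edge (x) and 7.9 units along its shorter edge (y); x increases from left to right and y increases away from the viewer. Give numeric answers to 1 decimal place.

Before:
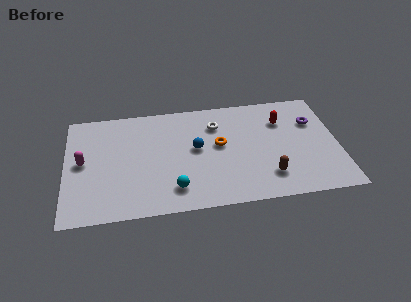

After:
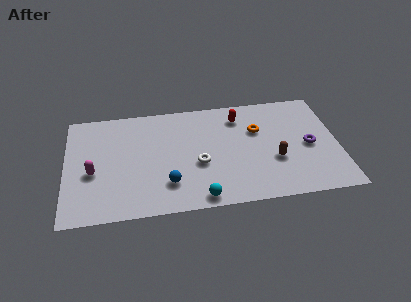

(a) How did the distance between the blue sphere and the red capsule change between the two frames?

+1.0

They were about 4.7 units apart before and 5.7 after — 1.0 units further apart.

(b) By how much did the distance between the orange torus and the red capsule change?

-2.1

The distance was about 3.5 in the first image and 1.4 in the second, so they moved 2.1 units closer together.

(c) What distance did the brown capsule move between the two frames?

1.2

The brown capsule moved from about (10.3, 1.8) to (10.7, 2.9), a distance of √(0.4² + 1.1²) ≈ 1.2.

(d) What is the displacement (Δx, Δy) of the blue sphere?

(-1.5, -2.3)

From the two frames, the blue sphere sits at roughly (6.7, 4.3) before and (5.2, 2.0) after.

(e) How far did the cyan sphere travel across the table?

1.5

From (5.5, 1.6) to (6.8, 0.8), the cyan sphere covered √(1.3² + 0.8²) ≈ 1.5 units.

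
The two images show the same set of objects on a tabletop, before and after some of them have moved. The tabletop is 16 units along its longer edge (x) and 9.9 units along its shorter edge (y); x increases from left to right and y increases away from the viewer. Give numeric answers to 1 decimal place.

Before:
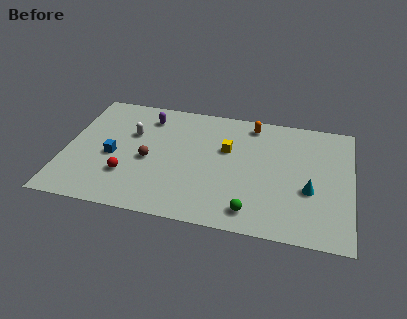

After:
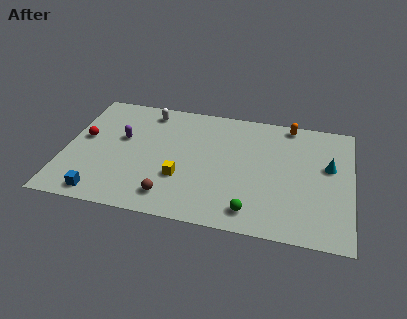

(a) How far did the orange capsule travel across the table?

2.1

The orange capsule was near (10.3, 8.6) before and (12.4, 9.0) after, so it travelled √(2.1² + 0.4²) ≈ 2.1 units.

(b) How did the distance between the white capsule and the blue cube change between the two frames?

+5.4

Before: roughly 2.3 units apart; after: 7.7. That's 5.4 units further apart.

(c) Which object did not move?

the green sphere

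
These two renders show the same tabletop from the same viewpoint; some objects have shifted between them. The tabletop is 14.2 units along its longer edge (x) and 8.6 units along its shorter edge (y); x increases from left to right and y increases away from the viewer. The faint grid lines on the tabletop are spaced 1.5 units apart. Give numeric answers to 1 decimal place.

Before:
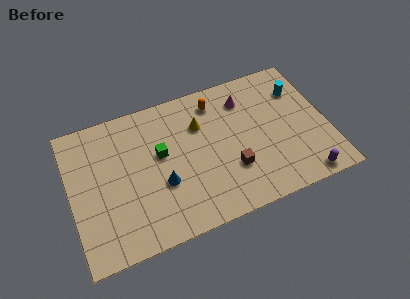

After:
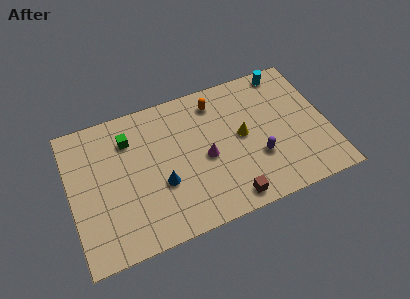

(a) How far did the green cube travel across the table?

2.2

From (5.0, 5.0) to (3.4, 6.5), the green cube covered √(1.6² + 1.5²) ≈ 2.2 units.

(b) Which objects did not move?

the blue cone and the orange capsule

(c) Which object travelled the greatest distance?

the magenta cone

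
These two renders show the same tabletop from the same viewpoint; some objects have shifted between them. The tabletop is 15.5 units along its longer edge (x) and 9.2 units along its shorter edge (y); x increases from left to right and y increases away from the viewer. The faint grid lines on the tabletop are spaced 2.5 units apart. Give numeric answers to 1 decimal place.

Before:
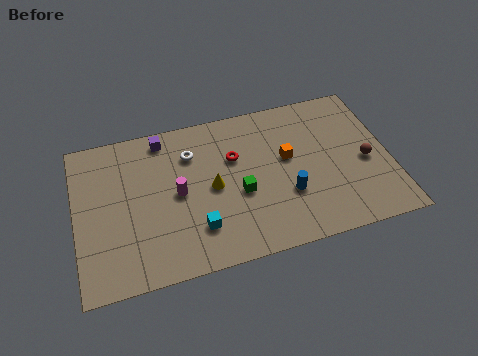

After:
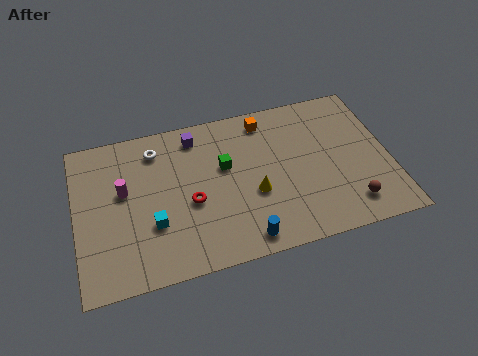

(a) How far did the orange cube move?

2.8

From (10.5, 5.3) to (9.6, 7.9), the orange cube covered √(0.9² + 2.6²) ≈ 2.8 units.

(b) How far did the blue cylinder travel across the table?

3.0

From (10.3, 3.1) to (8.0, 1.1), the blue cylinder covered √(2.3² + 2.0²) ≈ 3.0 units.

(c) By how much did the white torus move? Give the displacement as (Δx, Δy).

(-1.7, 0.7)

The white torus was at about (5.8, 6.8) and moved to about (4.1, 7.5).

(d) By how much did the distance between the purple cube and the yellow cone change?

+0.7

They were about 4.2 units apart before and 4.9 after — 0.7 units further apart.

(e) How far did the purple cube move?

1.6

From (4.5, 8.1) to (6.1, 7.8), the purple cube covered √(1.6² + 0.3²) ≈ 1.6 units.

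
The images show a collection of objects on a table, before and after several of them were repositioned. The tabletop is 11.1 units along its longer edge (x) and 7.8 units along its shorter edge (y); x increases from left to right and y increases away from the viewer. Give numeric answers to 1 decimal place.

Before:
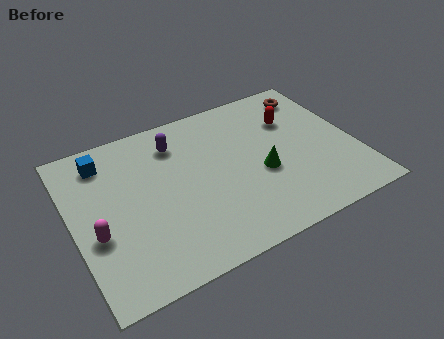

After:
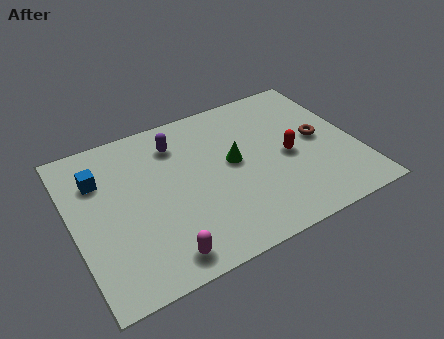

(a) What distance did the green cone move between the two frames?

1.4

From (7.3, 3.2) to (6.3, 4.2), the green cone covered √(1.0² + 1.0²) ≈ 1.4 units.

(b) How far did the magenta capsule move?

3.0

The magenta capsule moved from about (0.8, 3.0) to (3.0, 1.0), a distance of √(2.2² + 2.0²) ≈ 3.0.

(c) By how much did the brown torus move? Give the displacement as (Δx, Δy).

(-0.2, -2.5)

The brown torus started near (9.9, 6.5) and ended near (9.7, 4.0).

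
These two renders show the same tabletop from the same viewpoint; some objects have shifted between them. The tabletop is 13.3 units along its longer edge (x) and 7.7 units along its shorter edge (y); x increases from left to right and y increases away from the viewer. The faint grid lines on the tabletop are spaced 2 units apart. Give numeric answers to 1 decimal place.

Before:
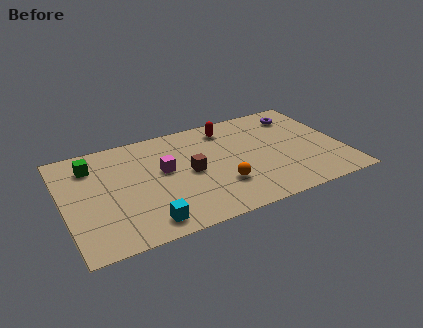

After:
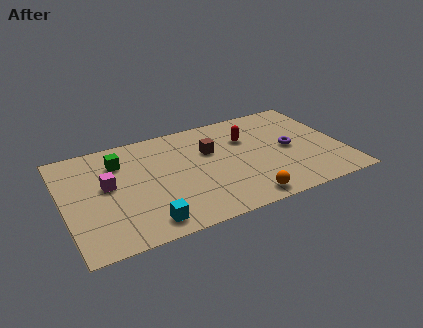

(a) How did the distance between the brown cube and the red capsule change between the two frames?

-1.5

Before: roughly 3.3 units apart; after: 1.8. That's 1.5 units closer together.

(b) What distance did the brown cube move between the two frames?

1.6

From (6.0, 3.8) to (7.1, 5.0), the brown cube covered √(1.1² + 1.2²) ≈ 1.6 units.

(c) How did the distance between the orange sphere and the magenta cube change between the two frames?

+3.7

The distance was about 3.3 in the first image and 7.0 in the second, so they moved 3.7 units further apart.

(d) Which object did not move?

the cyan cube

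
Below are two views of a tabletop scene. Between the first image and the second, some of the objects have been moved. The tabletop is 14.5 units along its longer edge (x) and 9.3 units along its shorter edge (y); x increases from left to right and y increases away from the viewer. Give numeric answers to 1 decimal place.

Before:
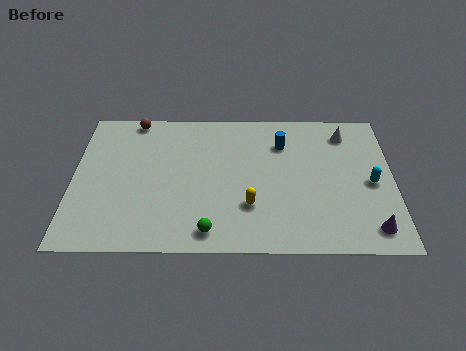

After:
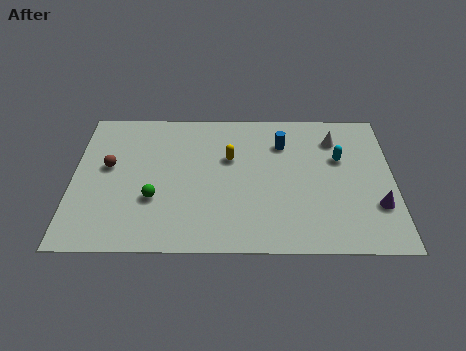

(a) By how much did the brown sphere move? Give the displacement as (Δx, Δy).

(-1.1, -3.2)

From the two frames, the brown sphere sits at roughly (2.7, 8.5) before and (1.6, 5.3) after.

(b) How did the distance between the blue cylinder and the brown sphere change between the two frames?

+1.1

The distance was about 7.0 in the first image and 8.1 in the second, so they moved 1.1 units further apart.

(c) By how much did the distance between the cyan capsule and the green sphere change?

+0.9

The distance was about 7.9 in the first image and 8.8 in the second, so they moved 0.9 units further apart.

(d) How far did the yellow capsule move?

3.2

The yellow capsule was near (8.0, 2.8) before and (7.1, 5.9) after, so it travelled √(0.9² + 3.1²) ≈ 3.2 units.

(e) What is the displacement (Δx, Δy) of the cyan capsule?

(-1.4, 1.6)

The cyan capsule started near (13.5, 4.3) and ended near (12.1, 5.9).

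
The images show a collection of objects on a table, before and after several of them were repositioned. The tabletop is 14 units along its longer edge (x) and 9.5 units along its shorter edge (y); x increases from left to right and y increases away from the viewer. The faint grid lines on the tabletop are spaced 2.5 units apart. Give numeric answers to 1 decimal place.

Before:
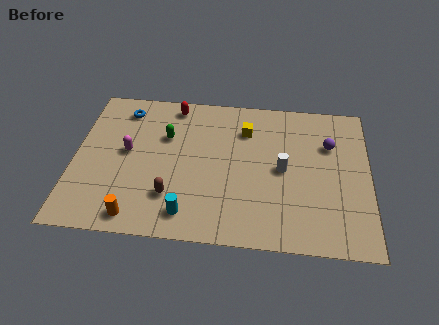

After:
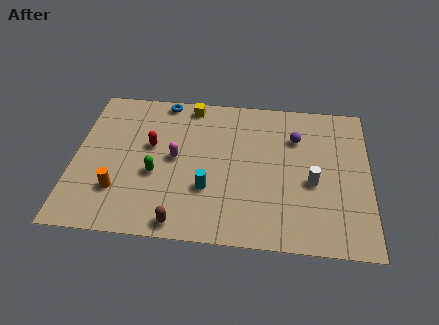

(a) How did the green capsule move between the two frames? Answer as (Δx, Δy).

(-0.4, -2.5)

The green capsule was at about (4.3, 6.3) and moved to about (3.9, 3.8).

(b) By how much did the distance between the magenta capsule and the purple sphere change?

-3.7

The distance was about 9.7 in the first image and 6.0 in the second, so they moved 3.7 units closer together.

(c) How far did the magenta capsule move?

2.3

The magenta capsule moved from about (2.5, 5.1) to (4.8, 4.9), a distance of √(2.3² + 0.2²) ≈ 2.3.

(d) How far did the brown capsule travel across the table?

1.7

From (4.7, 2.5) to (5.2, 0.9), the brown capsule covered √(0.5² + 1.6²) ≈ 1.7 units.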